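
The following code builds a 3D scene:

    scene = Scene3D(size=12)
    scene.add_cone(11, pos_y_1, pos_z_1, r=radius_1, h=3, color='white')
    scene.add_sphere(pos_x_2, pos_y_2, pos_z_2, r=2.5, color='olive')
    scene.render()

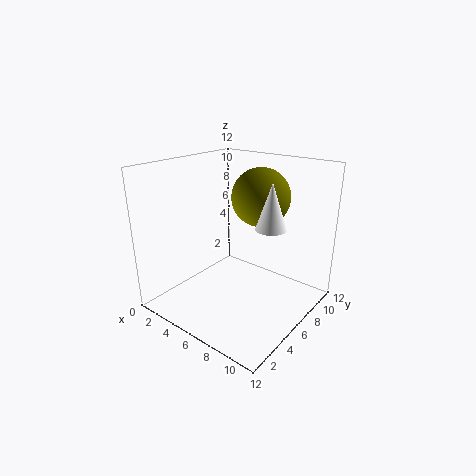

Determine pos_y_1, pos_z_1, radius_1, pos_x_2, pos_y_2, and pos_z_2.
pos_y_1 = 3; pos_z_1 = 9; radius_1 = 1; pos_x_2 = 6.5; pos_y_2 = 8.5; pos_z_2 = 9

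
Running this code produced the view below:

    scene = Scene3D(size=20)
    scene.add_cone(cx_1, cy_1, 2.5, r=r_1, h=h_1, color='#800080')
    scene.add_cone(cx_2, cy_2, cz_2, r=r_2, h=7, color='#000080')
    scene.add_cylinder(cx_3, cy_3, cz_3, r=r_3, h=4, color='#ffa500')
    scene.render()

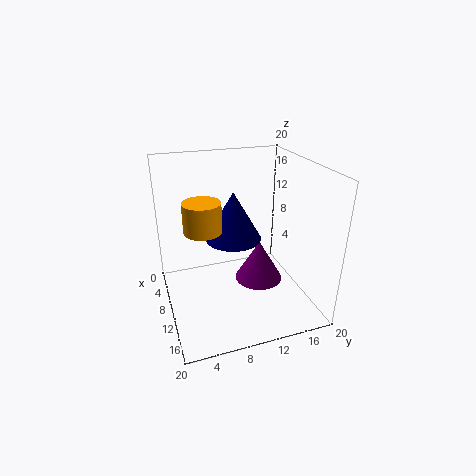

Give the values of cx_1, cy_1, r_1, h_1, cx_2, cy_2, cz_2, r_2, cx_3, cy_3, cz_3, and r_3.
cx_1 = 9.5
cy_1 = 13.5
r_1 = 3.5
h_1 = 6
cx_2 = 8
cy_2 = 10
cz_2 = 9
r_2 = 4
cx_3 = 10.5
cy_3 = 5
cz_3 = 12
r_3 = 2.5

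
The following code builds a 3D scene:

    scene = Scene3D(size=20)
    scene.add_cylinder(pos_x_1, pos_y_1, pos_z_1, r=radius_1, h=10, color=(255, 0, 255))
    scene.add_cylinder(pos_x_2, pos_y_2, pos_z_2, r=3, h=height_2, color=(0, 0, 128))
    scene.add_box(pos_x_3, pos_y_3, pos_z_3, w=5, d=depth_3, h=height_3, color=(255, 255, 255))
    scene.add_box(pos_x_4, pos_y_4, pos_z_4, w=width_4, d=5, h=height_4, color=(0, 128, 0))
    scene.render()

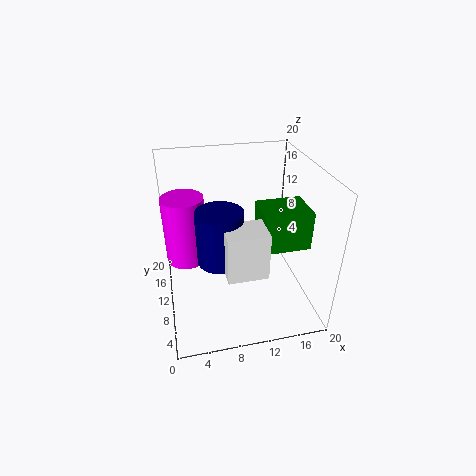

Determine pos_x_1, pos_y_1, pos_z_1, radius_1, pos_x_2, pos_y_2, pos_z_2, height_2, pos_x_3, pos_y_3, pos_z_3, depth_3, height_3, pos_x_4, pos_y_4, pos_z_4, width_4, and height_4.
pos_x_1 = 3, pos_y_1 = 14, pos_z_1 = 5, radius_1 = 3, pos_x_2 = 7, pos_y_2 = 7, pos_z_2 = 9, height_2 = 7, pos_x_3 = 7, pos_y_3 = 2, pos_z_3 = 9, depth_3 = 4, height_3 = 6, pos_x_4 = 12, pos_y_4 = 4, pos_z_4 = 11, width_4 = 6, height_4 = 5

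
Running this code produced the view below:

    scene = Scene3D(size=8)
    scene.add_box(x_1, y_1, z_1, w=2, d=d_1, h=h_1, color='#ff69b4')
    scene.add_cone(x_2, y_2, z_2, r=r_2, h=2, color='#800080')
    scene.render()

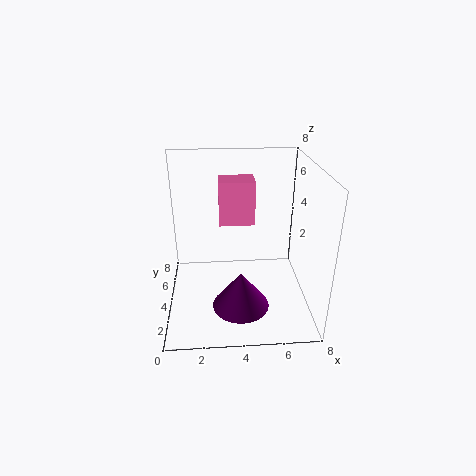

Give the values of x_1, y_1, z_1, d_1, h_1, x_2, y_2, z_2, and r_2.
x_1 = 3; y_1 = 4.5; z_1 = 4.5; d_1 = 1.5; h_1 = 2.5; x_2 = 4; y_2 = 2; z_2 = 1; r_2 = 1.5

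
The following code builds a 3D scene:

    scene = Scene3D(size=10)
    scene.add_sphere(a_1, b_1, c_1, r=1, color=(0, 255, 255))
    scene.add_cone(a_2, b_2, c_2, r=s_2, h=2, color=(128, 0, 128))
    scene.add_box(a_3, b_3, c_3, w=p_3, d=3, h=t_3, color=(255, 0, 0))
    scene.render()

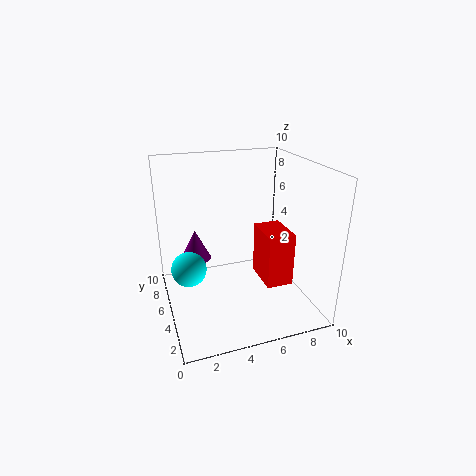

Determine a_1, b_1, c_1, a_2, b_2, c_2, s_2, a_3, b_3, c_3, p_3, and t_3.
a_1 = 1; b_1 = 2; c_1 = 5; a_2 = 2; b_2 = 5; c_2 = 4; s_2 = 1; a_3 = 7; b_3 = 4; c_3 = 1; p_3 = 2; t_3 = 4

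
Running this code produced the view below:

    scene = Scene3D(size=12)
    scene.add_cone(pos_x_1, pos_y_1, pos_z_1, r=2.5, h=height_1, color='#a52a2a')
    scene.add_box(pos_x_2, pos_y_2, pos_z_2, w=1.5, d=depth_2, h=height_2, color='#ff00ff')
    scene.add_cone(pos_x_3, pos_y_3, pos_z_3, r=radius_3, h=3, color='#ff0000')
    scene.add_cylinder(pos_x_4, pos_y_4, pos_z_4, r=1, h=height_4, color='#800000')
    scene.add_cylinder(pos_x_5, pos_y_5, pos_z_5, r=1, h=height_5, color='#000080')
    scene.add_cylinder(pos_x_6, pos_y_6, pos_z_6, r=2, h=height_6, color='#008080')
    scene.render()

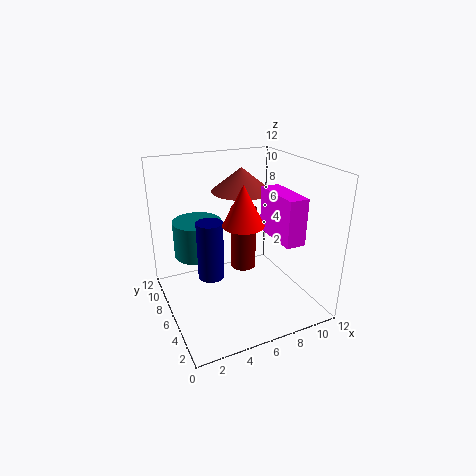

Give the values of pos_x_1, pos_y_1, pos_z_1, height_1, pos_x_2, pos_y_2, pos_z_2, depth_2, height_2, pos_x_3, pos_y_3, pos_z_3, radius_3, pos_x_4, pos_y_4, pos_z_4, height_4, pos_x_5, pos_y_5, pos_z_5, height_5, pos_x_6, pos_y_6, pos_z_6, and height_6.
pos_x_1 = 7, pos_y_1 = 7.5, pos_z_1 = 9.5, height_1 = 2, pos_x_2 = 7.5, pos_y_2 = 1, pos_z_2 = 7, depth_2 = 4, height_2 = 3.5, pos_x_3 = 5, pos_y_3 = 3, pos_z_3 = 8.5, radius_3 = 1.5, pos_x_4 = 6, pos_y_4 = 5, pos_z_4 = 4, height_4 = 5, pos_x_5 = 3, pos_y_5 = 4.5, pos_z_5 = 4, height_5 = 4.5, pos_x_6 = 3, pos_y_6 = 7.5, pos_z_6 = 4.5, height_6 = 3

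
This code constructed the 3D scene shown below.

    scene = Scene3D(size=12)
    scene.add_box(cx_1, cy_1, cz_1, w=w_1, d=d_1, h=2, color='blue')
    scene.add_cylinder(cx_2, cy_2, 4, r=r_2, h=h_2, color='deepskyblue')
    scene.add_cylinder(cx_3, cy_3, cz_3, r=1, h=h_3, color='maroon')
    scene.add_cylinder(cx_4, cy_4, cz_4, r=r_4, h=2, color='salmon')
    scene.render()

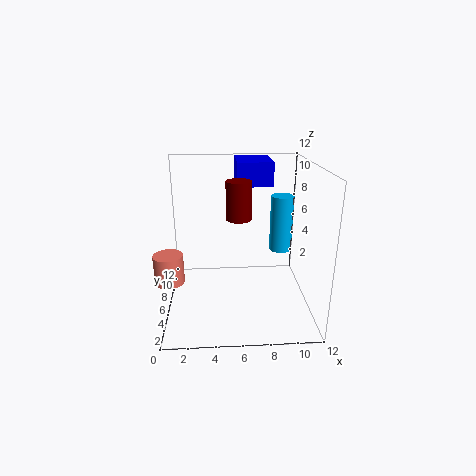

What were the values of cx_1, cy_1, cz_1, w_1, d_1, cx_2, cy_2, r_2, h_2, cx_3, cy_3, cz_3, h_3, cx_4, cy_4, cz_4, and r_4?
cx_1 = 6; cy_1 = 7; cz_1 = 10; w_1 = 3; d_1 = 4; cx_2 = 10; cy_2 = 8; r_2 = 1; h_2 = 5; cx_3 = 6; cy_3 = 5; cz_3 = 8; h_3 = 3; cx_4 = 1; cy_4 = 1; cz_4 = 5; r_4 = 1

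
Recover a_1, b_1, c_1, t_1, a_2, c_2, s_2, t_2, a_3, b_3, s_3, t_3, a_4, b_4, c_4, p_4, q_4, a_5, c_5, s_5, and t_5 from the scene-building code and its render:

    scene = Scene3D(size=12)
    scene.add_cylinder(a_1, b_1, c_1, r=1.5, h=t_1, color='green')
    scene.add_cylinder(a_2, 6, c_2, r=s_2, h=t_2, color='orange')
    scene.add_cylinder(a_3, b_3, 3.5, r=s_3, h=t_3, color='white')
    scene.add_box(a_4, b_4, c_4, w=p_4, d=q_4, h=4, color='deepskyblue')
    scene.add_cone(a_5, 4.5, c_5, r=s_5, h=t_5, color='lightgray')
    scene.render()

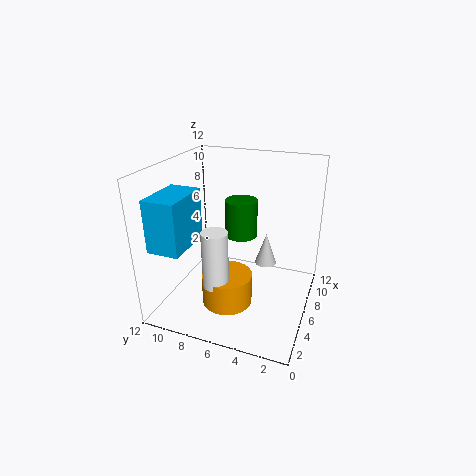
a_1 = 9.5; b_1 = 7; c_1 = 4.5; t_1 = 3.5; a_2 = 3.5; c_2 = 1.5; s_2 = 2; t_2 = 2.5; a_3 = 2.5; b_3 = 6.5; s_3 = 1; t_3 = 4.5; a_4 = 0.5; b_4 = 8.5; c_4 = 6.5; p_4 = 4; q_4 = 2.5; a_5 = 9.5; c_5 = 2; s_5 = 1; t_5 = 3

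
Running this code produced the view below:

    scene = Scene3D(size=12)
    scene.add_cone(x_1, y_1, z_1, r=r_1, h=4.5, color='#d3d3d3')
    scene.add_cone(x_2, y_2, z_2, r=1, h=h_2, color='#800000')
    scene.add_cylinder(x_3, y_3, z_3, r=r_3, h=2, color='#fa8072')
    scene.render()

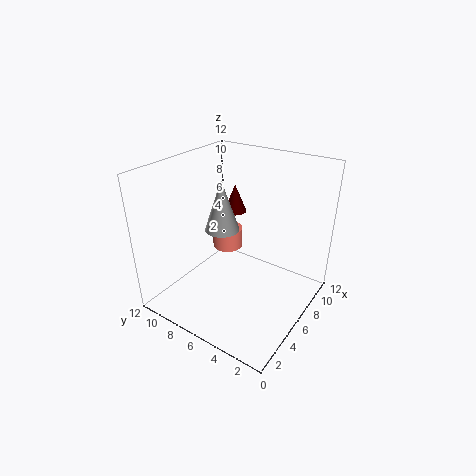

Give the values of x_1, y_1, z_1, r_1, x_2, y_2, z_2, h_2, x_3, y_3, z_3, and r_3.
x_1 = 6.5; y_1 = 8; z_1 = 6; r_1 = 1.5; x_2 = 8.5; y_2 = 8; z_2 = 7; h_2 = 2.5; x_3 = 10; y_3 = 10; z_3 = 2; r_3 = 1.5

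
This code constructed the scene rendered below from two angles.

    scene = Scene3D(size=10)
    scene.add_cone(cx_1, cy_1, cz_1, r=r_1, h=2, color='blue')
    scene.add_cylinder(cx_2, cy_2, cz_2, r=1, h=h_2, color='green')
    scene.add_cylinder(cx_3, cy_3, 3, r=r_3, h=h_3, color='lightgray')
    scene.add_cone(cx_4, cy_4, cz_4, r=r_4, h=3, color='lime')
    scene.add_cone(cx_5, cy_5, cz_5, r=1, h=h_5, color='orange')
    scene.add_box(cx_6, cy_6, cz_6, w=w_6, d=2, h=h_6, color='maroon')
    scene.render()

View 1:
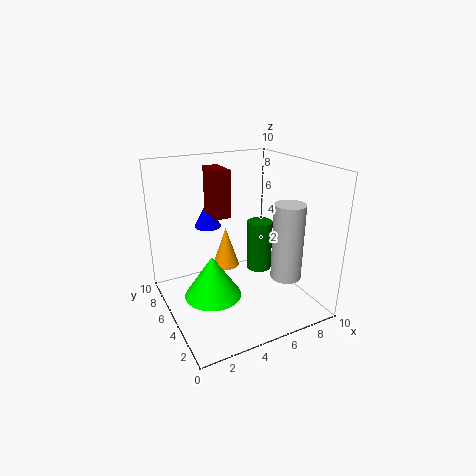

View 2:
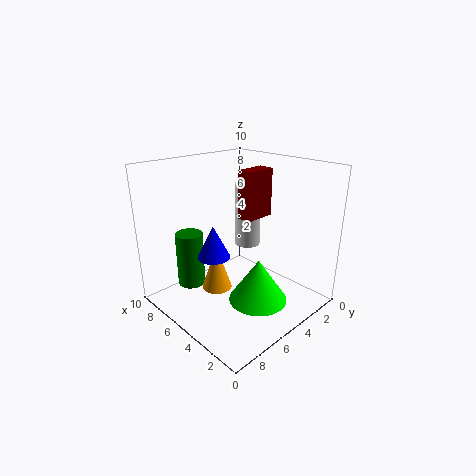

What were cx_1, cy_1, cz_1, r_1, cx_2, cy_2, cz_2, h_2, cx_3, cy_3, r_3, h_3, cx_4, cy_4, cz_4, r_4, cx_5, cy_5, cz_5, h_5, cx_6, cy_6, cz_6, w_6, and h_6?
cx_1 = 4; cy_1 = 8; cz_1 = 5; r_1 = 1; cx_2 = 8; cy_2 = 7; cz_2 = 1; h_2 = 4; cx_3 = 7; cy_3 = 2; r_3 = 1; h_3 = 5; cx_4 = 3; cy_4 = 5; cz_4 = 1; r_4 = 2; cx_5 = 5; cy_5 = 7; cz_5 = 2; h_5 = 3; cx_6 = 3; cy_6 = 4; cz_6 = 7; w_6 = 1; h_6 = 3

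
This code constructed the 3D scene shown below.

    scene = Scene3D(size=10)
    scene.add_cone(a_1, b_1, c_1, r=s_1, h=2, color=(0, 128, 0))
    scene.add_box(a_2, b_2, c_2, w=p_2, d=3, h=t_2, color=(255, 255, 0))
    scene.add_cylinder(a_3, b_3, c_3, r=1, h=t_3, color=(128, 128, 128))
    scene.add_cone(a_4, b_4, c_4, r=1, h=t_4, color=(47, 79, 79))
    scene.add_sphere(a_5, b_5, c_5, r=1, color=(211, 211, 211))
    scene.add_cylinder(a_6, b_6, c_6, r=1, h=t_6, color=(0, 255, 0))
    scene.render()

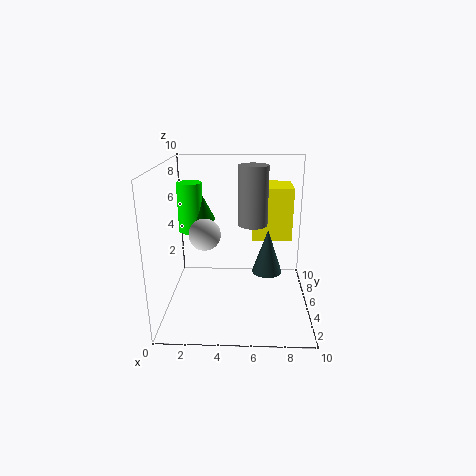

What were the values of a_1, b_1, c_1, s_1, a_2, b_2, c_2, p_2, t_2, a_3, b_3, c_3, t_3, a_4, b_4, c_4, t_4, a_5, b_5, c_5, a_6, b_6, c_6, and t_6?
a_1 = 2, b_1 = 9, c_1 = 5, s_1 = 1, a_2 = 6, b_2 = 7, c_2 = 4, p_2 = 3, t_2 = 4, a_3 = 6, b_3 = 5, c_3 = 6, t_3 = 4, a_4 = 7, b_4 = 4, c_4 = 3, t_4 = 3, a_5 = 3, b_5 = 3, c_5 = 6, a_6 = 1, b_6 = 9, c_6 = 4, t_6 = 4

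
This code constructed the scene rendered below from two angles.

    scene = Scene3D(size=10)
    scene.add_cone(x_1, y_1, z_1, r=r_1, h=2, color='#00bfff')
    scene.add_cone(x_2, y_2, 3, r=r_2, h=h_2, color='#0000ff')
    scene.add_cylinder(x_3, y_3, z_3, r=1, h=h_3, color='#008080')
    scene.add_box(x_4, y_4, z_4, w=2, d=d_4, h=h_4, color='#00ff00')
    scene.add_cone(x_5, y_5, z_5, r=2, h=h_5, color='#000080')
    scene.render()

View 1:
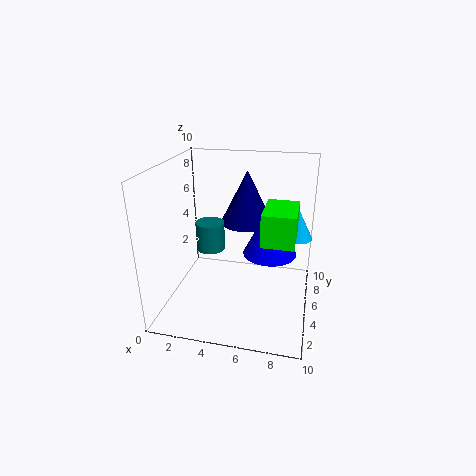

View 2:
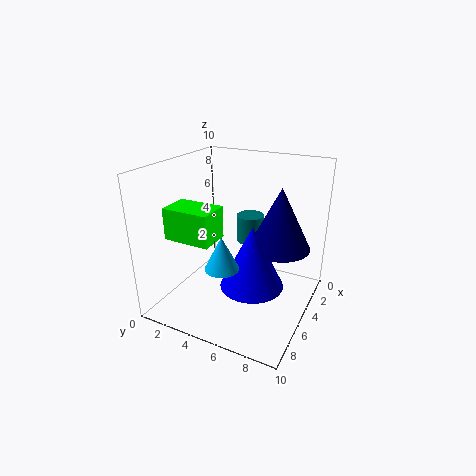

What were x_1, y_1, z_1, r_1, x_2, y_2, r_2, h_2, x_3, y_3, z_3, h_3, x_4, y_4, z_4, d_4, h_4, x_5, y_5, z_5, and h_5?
x_1 = 9
y_1 = 6
z_1 = 5
r_1 = 1
x_2 = 7
y_2 = 7
r_2 = 2
h_2 = 4
x_3 = 3
y_3 = 5
z_3 = 4
h_3 = 2
x_4 = 7
y_4 = 2
z_4 = 6
d_4 = 3
h_4 = 2
x_5 = 5
y_5 = 8
z_5 = 5
h_5 = 4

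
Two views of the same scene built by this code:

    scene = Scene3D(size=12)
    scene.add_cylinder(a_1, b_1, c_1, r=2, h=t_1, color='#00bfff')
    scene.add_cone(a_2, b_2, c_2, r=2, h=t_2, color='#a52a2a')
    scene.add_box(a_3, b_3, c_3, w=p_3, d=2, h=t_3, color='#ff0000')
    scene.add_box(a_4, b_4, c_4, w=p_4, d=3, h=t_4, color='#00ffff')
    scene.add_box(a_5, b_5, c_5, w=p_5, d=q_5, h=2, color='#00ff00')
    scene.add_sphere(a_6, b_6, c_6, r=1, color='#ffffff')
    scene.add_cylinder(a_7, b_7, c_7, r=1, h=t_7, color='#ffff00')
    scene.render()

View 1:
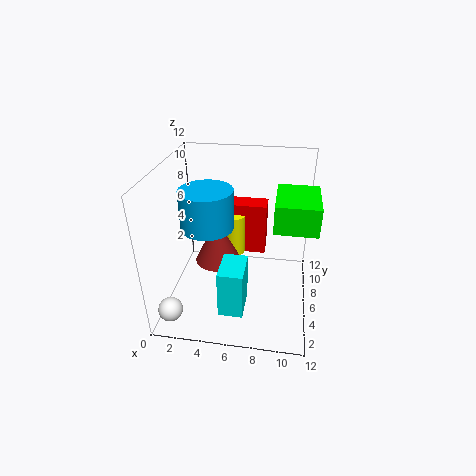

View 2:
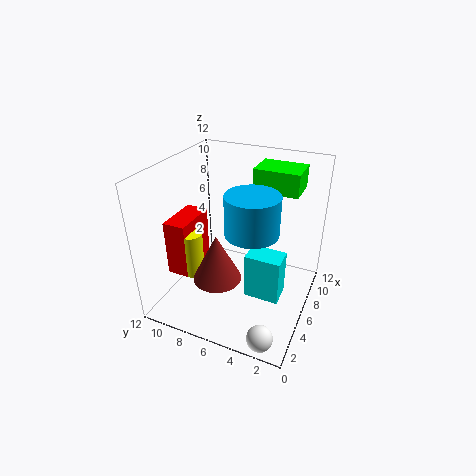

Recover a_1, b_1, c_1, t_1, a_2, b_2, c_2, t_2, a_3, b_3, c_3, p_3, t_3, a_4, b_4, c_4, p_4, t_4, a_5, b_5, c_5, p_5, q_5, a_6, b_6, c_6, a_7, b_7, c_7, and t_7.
a_1 = 4; b_1 = 4; c_1 = 8; t_1 = 3; a_2 = 4; b_2 = 7; c_2 = 3; t_2 = 4; a_3 = 4; b_3 = 10; c_3 = 2; p_3 = 4; t_3 = 5; a_4 = 5; b_4 = 2; c_4 = 1; p_4 = 2; t_4 = 4; a_5 = 9; b_5 = 2; c_5 = 9; p_5 = 3; q_5 = 4; a_6 = 1; b_6 = 2; c_6 = 1; a_7 = 5; b_7 = 10; c_7 = 2; t_7 = 4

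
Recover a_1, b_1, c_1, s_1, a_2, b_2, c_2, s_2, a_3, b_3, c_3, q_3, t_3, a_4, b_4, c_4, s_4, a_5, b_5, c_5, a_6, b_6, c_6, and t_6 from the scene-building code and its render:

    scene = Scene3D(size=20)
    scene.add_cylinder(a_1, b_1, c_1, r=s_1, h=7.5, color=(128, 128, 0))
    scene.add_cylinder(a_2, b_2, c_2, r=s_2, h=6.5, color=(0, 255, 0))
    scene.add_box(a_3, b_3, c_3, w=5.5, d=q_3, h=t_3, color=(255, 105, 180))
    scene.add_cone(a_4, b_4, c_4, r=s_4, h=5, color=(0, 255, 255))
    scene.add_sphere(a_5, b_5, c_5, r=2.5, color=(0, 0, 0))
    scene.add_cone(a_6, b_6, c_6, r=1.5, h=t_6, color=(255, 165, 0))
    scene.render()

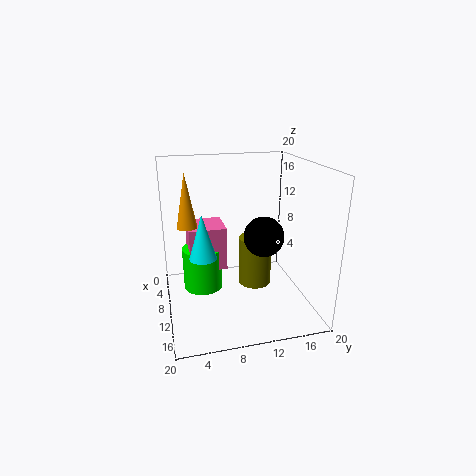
a_1 = 7; b_1 = 13.5; c_1 = 1; s_1 = 2.5; a_2 = 5.5; b_2 = 5.5; c_2 = 0.5; s_2 = 3; a_3 = 2; b_3 = 3.5; c_3 = 4; q_3 = 5.5; t_3 = 6.5; a_4 = 18; b_4 = 4; c_4 = 11.5; s_4 = 1.5; a_5 = 15; b_5 = 12; c_5 = 12; a_6 = 5.5; b_6 = 3.5; c_6 = 10.5; t_6 = 8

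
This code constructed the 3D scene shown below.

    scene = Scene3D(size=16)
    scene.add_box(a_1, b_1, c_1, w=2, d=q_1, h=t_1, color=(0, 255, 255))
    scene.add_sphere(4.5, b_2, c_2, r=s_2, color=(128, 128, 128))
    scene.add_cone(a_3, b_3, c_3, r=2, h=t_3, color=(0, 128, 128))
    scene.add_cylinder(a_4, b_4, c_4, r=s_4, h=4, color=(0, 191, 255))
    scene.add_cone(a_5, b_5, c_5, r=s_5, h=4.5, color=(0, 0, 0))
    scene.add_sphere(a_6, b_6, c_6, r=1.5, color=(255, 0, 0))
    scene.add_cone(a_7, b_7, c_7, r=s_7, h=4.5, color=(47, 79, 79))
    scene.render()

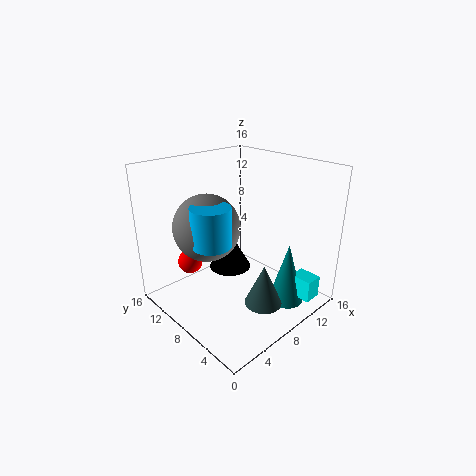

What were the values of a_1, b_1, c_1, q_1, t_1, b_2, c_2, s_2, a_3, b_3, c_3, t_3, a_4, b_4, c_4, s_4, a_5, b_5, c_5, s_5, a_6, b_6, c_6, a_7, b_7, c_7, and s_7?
a_1 = 11.5, b_1 = 0.5, c_1 = 1.5, q_1 = 2.5, t_1 = 2.5, b_2 = 9, c_2 = 10, s_2 = 3.5, a_3 = 11.5, b_3 = 3.5, c_3 = 0.5, t_3 = 7, a_4 = 3.5, b_4 = 7, c_4 = 9, s_4 = 2, a_5 = 9, b_5 = 10.5, c_5 = 3, s_5 = 2.5, a_6 = 5.5, b_6 = 14, c_6 = 3.5, a_7 = 7.5, b_7 = 3.5, c_7 = 2, s_7 = 2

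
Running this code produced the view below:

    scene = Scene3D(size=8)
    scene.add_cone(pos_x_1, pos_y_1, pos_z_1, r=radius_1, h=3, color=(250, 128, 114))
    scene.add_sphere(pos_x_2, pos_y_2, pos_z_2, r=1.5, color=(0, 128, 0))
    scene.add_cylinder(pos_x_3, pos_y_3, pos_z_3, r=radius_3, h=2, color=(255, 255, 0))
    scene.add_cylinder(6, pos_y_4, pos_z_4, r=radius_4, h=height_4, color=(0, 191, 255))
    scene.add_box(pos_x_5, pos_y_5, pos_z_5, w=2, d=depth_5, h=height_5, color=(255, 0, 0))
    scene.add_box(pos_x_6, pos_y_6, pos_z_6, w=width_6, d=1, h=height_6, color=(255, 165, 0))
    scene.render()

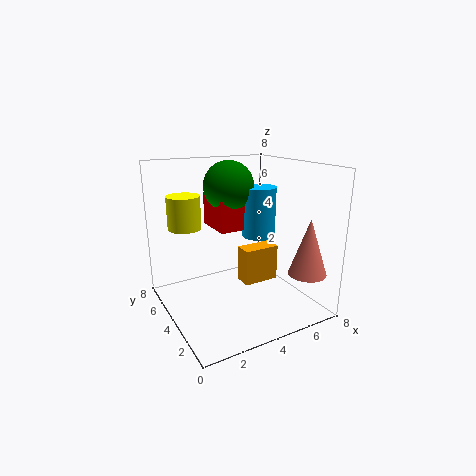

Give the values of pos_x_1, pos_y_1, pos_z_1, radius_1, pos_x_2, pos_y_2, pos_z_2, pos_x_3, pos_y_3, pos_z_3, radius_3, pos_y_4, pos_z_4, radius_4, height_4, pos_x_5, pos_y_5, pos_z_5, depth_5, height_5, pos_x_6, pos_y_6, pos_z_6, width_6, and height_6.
pos_x_1 = 6.5, pos_y_1 = 1, pos_z_1 = 2.5, radius_1 = 1, pos_x_2 = 4.5, pos_y_2 = 6, pos_z_2 = 6.5, pos_x_3 = 2, pos_y_3 = 7, pos_z_3 = 4, radius_3 = 1, pos_y_4 = 5, pos_z_4 = 3.5, radius_4 = 1, height_4 = 3, pos_x_5 = 3.5, pos_y_5 = 5, pos_z_5 = 4, depth_5 = 2.5, height_5 = 2, pos_x_6 = 4, pos_y_6 = 3, pos_z_6 = 1.5, width_6 = 2, height_6 = 2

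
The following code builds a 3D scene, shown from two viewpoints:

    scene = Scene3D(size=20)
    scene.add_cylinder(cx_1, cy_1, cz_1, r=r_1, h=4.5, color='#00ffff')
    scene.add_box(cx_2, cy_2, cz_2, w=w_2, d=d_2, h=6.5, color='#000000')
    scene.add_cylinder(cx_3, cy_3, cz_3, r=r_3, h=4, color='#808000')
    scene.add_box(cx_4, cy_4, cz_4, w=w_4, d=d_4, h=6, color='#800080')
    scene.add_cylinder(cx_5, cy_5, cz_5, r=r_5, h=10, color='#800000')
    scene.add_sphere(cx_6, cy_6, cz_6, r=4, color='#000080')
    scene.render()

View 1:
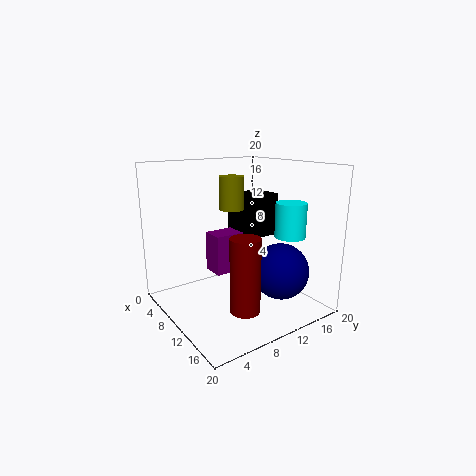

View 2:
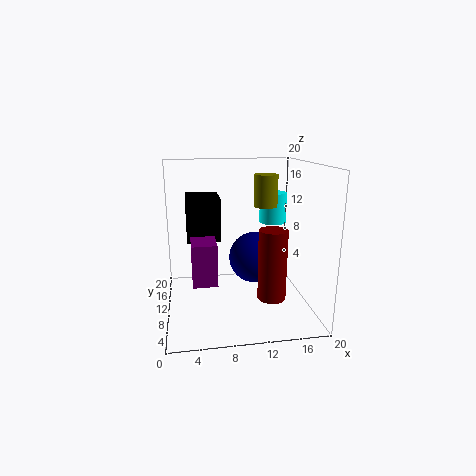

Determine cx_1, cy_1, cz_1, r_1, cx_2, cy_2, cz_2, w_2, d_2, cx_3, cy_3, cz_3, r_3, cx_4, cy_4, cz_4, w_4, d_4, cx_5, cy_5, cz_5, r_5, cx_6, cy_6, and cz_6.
cx_1 = 16; cy_1 = 14; cz_1 = 11; r_1 = 2; cx_2 = 3; cy_2 = 13; cz_2 = 8.5; w_2 = 5; d_2 = 6; cx_3 = 13; cy_3 = 7; cz_3 = 15; r_3 = 1.5; cx_4 = 3.5; cy_4 = 8.5; cz_4 = 3.5; w_4 = 3.5; d_4 = 5.5; cx_5 = 14.5; cy_5 = 8; cz_5 = 1.5; r_5 = 2; cx_6 = 13.5; cy_6 = 15; cz_6 = 5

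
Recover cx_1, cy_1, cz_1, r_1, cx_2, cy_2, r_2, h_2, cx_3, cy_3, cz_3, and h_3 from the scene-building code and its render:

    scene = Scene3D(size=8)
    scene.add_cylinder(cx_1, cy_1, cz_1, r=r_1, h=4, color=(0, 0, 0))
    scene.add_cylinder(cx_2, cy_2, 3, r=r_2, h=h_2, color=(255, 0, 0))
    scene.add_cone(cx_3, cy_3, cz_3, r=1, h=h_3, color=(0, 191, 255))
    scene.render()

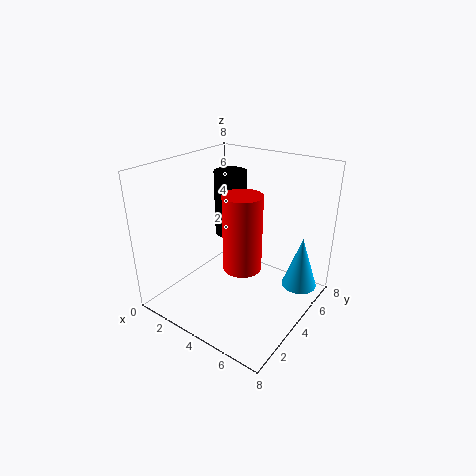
cx_1 = 2
cy_1 = 6
cz_1 = 3
r_1 = 1
cx_2 = 5
cy_2 = 3
r_2 = 1
h_2 = 4
cx_3 = 7
cy_3 = 6
cz_3 = 1
h_3 = 3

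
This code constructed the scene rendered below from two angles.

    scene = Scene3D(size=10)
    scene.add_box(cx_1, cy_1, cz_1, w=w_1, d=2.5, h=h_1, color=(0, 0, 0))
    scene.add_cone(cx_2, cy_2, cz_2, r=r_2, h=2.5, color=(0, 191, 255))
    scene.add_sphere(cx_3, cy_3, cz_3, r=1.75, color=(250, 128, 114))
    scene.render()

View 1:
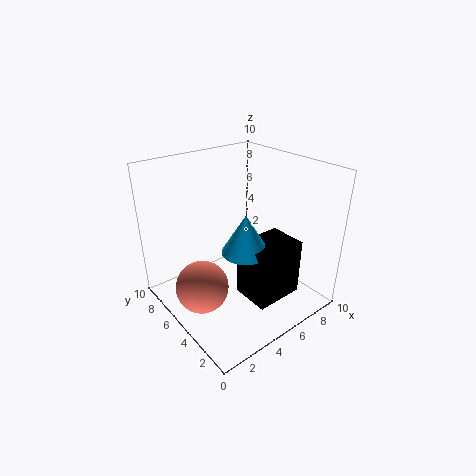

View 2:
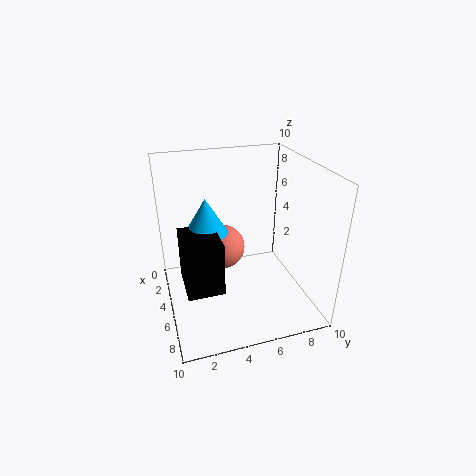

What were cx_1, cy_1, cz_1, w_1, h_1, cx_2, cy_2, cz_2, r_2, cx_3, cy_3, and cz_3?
cx_1 = 3.75; cy_1 = 1; cz_1 = 2; w_1 = 3.25; h_1 = 3.75; cx_2 = 4; cy_2 = 3; cz_2 = 5.25; r_2 = 1.5; cx_3 = 1.75; cy_3 = 4.75; cz_3 = 2.5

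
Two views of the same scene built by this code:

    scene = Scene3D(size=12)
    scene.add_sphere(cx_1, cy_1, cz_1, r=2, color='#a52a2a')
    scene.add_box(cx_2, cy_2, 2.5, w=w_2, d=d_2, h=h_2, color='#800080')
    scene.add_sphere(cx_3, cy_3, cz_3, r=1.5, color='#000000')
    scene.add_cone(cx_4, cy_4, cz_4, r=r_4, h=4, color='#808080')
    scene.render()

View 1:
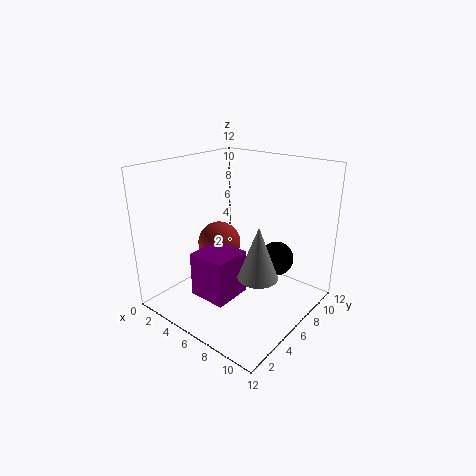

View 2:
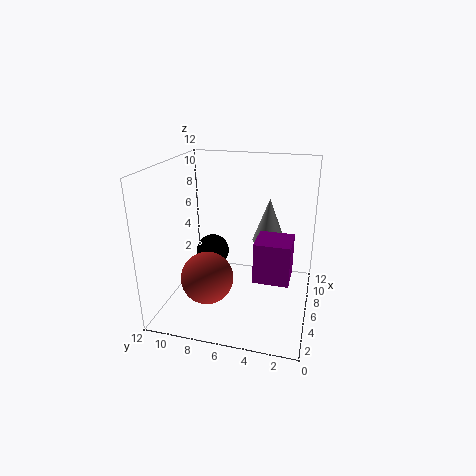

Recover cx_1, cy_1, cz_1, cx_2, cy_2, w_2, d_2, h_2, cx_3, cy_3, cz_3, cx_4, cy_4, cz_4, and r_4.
cx_1 = 2.5; cy_1 = 7.5; cz_1 = 4; cx_2 = 5; cy_2 = 1.5; w_2 = 3; d_2 = 3; h_2 = 3.5; cx_3 = 8; cy_3 = 9; cz_3 = 3.5; cx_4 = 9.5; cy_4 = 4; cz_4 = 4.5; r_4 = 1.5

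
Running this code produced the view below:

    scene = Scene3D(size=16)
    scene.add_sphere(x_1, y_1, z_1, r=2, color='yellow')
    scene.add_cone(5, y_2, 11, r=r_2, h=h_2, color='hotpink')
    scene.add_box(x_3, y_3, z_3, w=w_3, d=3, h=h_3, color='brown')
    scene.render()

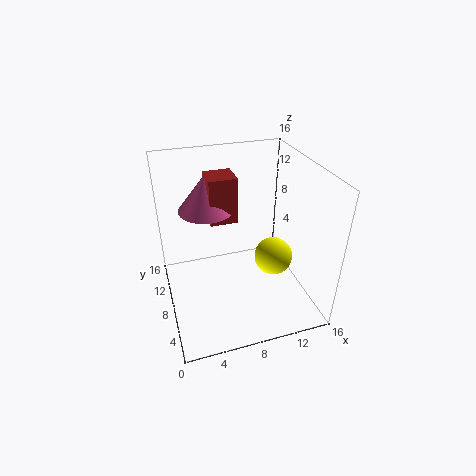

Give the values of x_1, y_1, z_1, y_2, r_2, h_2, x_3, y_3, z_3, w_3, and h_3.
x_1 = 11, y_1 = 5, z_1 = 7, y_2 = 10, r_2 = 3, h_2 = 4, x_3 = 5, y_3 = 8, z_3 = 10, w_3 = 3, h_3 = 5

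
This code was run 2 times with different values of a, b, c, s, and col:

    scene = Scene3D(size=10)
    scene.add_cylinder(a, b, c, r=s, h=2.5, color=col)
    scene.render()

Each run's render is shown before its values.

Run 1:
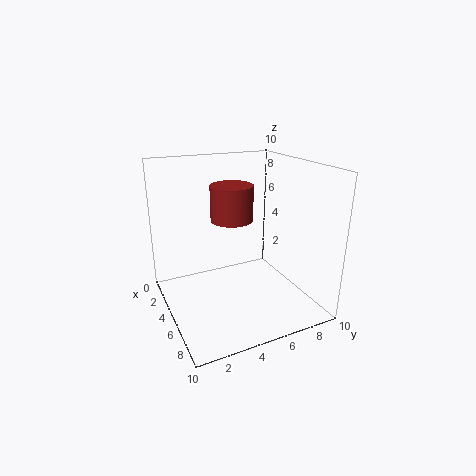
a = 4; b = 5; c = 6; s = 1.5; col = 'brown'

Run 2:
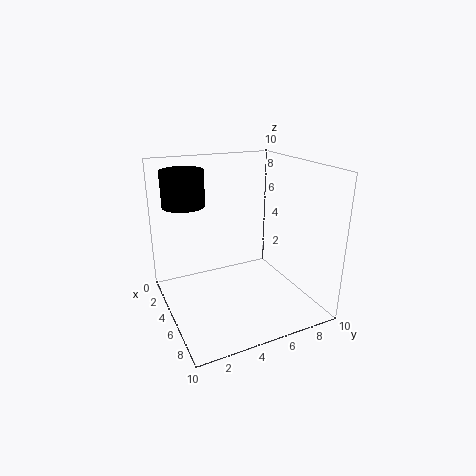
a = 2.5; b = 2; c = 7; s = 1.5; col = 'black'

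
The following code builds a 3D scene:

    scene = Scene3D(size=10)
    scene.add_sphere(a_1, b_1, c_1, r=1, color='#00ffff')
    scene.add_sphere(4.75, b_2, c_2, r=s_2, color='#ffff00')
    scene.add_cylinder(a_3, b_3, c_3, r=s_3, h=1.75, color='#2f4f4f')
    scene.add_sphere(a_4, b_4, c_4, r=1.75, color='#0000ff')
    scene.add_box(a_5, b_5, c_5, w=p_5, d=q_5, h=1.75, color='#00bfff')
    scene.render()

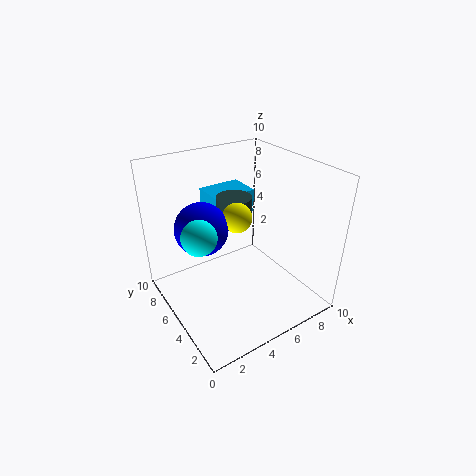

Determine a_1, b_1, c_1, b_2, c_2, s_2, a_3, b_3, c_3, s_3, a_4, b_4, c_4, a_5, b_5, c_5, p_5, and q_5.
a_1 = 1, b_1 = 2.75, c_1 = 7.5, b_2 = 4.75, c_2 = 6.75, s_2 = 1, a_3 = 5.5, b_3 = 6.25, c_3 = 5.75, s_3 = 1.25, a_4 = 2.5, b_4 = 5.5, c_4 = 6.25, a_5 = 4.5, b_5 = 7, c_5 = 5.5, p_5 = 3.25, q_5 = 2.5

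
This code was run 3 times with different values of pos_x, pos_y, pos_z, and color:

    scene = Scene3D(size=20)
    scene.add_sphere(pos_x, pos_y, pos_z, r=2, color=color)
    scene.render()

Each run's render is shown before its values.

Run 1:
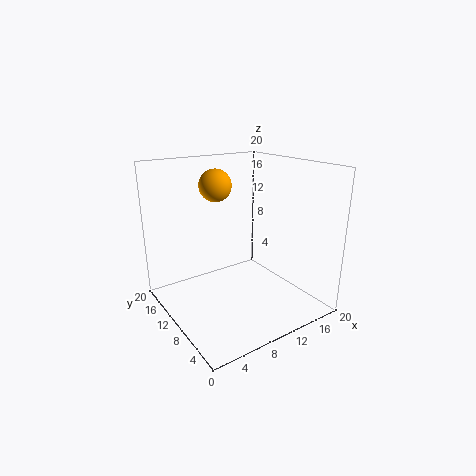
pos_x = 6, pos_y = 9, pos_z = 18, color = 'orange'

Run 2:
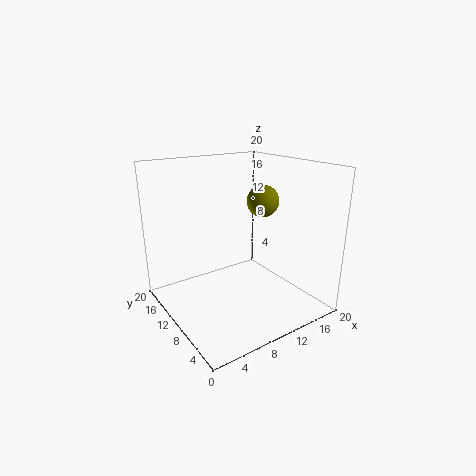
pos_x = 11, pos_y = 6, pos_z = 16, color = 'olive'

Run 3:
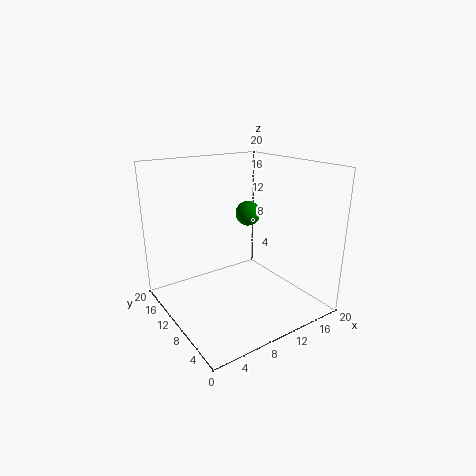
pos_x = 16, pos_y = 16, pos_z = 11, color = 'green'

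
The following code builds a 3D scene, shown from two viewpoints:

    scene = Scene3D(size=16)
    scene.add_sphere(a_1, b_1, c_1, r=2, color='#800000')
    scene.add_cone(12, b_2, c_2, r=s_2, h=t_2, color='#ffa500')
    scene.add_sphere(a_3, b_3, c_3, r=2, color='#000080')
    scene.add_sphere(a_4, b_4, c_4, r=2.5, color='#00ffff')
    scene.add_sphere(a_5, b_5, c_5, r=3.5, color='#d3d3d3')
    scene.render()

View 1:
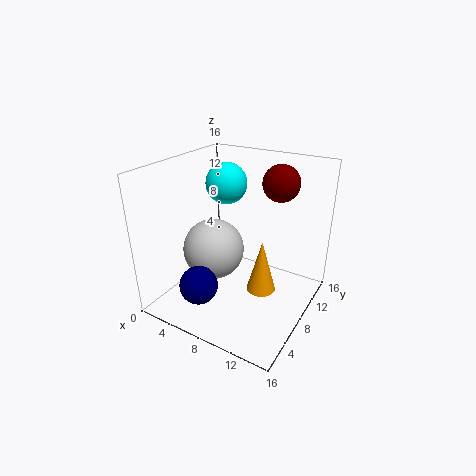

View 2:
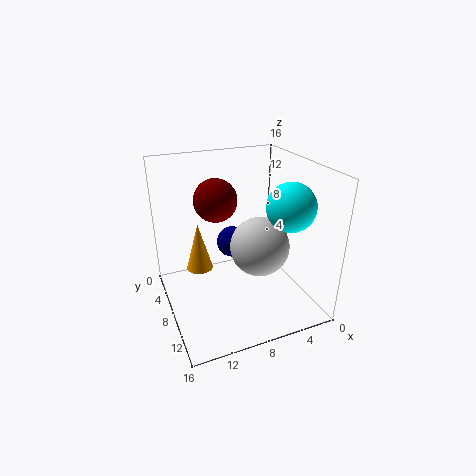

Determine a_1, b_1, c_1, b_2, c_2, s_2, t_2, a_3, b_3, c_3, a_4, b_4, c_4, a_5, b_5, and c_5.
a_1 = 11.5, b_1 = 11, c_1 = 14, b_2 = 6, c_2 = 4, s_2 = 1.5, t_2 = 5.5, a_3 = 6.5, b_3 = 2.5, c_3 = 4.5, a_4 = 4, b_4 = 12, c_4 = 12.5, a_5 = 5, b_5 = 7.5, c_5 = 6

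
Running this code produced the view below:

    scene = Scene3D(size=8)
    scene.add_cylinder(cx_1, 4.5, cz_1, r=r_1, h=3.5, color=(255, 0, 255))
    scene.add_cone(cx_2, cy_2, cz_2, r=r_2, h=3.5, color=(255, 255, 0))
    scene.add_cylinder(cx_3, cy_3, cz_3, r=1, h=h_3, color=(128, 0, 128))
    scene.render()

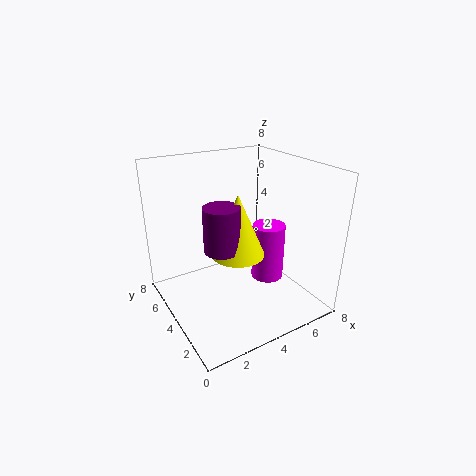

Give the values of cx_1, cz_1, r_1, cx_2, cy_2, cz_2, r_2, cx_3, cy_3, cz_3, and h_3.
cx_1 = 6.5
cz_1 = 0.5
r_1 = 1
cx_2 = 4
cy_2 = 4
cz_2 = 3
r_2 = 1.5
cx_3 = 3
cy_3 = 4
cz_3 = 3.5
h_3 = 2.5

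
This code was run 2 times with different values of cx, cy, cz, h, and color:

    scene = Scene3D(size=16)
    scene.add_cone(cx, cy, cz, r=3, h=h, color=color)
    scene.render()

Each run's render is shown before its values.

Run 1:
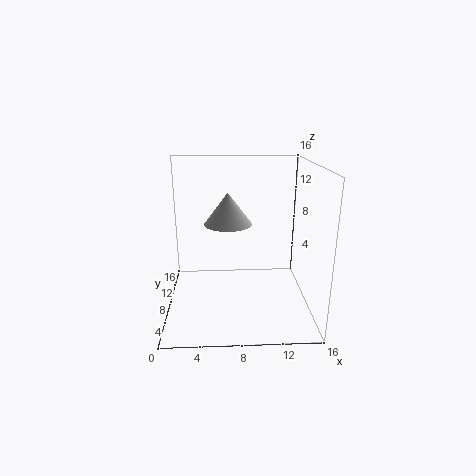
cx = 7; cy = 13; cz = 8; h = 4; color = 'lightgray'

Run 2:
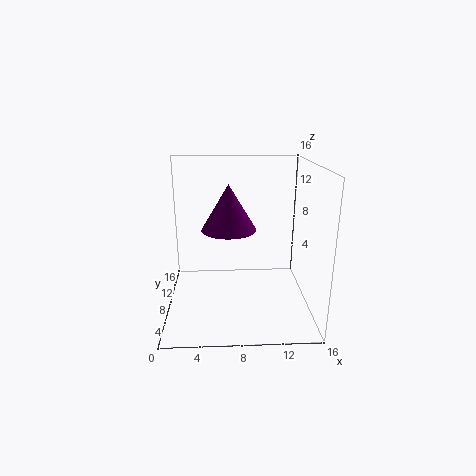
cx = 7; cy = 8; cz = 9; h = 5; color = 'purple'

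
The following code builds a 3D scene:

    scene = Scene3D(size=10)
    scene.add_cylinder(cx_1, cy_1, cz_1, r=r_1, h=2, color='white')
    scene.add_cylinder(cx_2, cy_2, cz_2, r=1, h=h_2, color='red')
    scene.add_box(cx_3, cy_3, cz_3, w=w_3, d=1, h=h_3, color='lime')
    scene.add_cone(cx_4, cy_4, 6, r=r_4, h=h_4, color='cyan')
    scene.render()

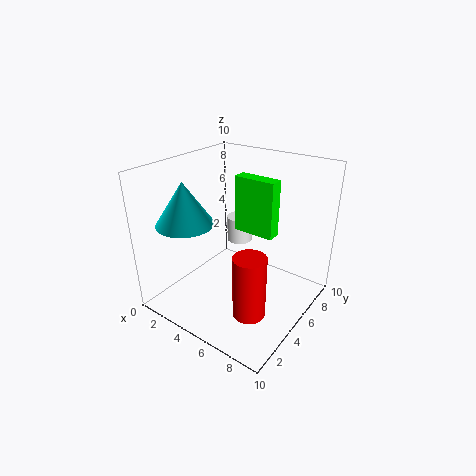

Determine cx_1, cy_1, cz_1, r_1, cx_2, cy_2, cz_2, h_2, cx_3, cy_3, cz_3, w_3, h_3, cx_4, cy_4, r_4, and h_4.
cx_1 = 3
cy_1 = 8
cz_1 = 3
r_1 = 1
cx_2 = 8
cy_2 = 2
cz_2 = 2
h_2 = 4
cx_3 = 4
cy_3 = 6
cz_3 = 5
w_3 = 3
h_3 = 4
cx_4 = 2
cy_4 = 3
r_4 = 2
h_4 = 3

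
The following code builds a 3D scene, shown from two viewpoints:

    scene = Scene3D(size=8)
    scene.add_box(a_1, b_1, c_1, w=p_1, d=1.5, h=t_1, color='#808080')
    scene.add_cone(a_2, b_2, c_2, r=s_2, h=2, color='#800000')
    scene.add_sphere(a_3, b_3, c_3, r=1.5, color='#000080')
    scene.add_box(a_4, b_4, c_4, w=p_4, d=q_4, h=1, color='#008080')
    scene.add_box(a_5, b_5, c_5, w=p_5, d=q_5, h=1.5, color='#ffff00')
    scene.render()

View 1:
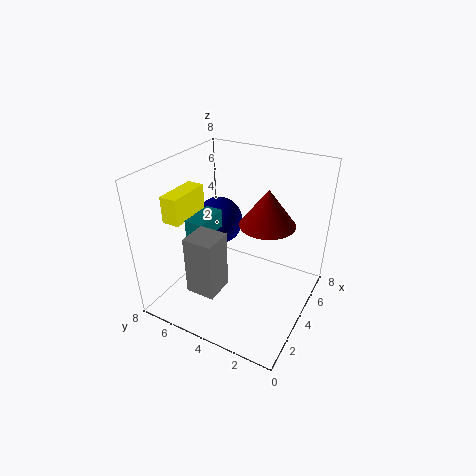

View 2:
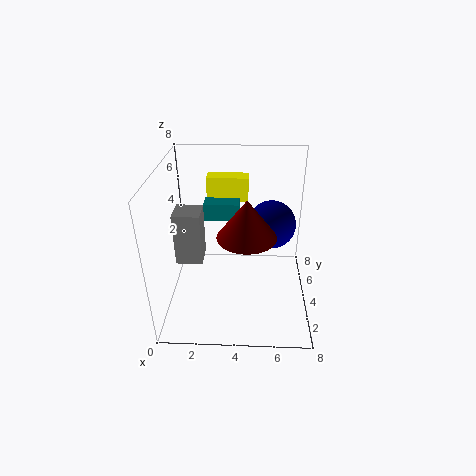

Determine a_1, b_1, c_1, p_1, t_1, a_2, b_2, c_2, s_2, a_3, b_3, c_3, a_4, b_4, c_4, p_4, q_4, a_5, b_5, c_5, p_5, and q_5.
a_1 = 0.5, b_1 = 3.5, c_1 = 2.5, p_1 = 1.5, t_1 = 3, a_2 = 4.5, b_2 = 2.5, c_2 = 5, s_2 = 1.5, a_3 = 6, b_3 = 6.5, c_3 = 3.5, a_4 = 2, b_4 = 5, c_4 = 4.5, p_4 = 2, q_4 = 1, a_5 = 2, b_5 = 6.5, c_5 = 5, p_5 = 2.5, q_5 = 1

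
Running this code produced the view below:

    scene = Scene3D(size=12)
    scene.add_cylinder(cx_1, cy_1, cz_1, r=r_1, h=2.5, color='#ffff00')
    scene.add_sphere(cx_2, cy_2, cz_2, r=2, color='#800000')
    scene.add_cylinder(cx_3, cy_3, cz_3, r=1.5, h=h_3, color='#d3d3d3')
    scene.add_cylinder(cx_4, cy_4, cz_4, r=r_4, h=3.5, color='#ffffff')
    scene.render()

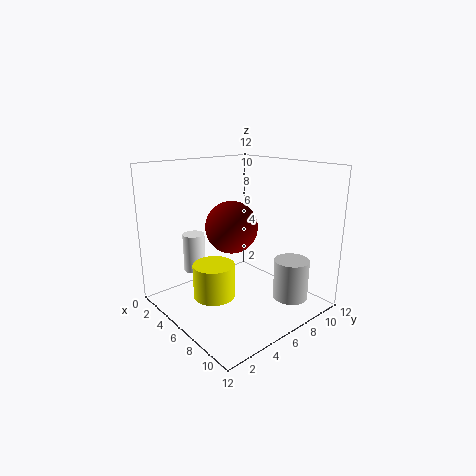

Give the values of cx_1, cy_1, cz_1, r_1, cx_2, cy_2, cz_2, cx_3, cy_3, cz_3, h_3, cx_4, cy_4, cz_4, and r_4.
cx_1 = 8
cy_1 = 2
cz_1 = 3
r_1 = 1.5
cx_2 = 7
cy_2 = 4.5
cz_2 = 7.5
cx_3 = 9
cy_3 = 9.5
cz_3 = 0.5
h_3 = 3.5
cx_4 = 1.5
cy_4 = 4.5
cz_4 = 2
r_4 = 1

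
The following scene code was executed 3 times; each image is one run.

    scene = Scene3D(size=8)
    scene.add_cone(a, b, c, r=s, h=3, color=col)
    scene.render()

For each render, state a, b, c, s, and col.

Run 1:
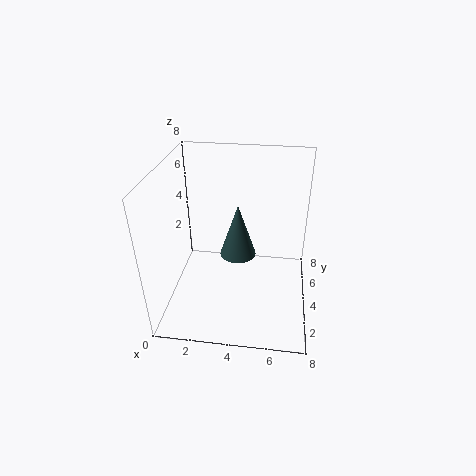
a = 4
b = 4
c = 3
s = 1
col = 'darkslategray'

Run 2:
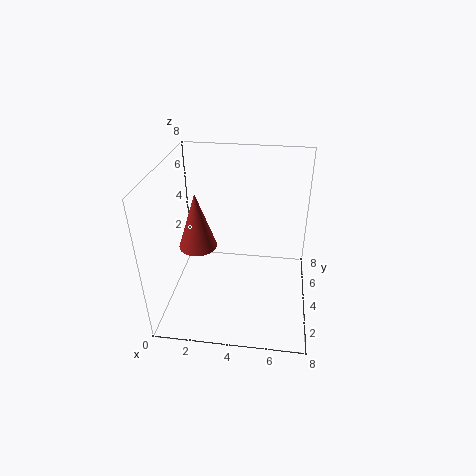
a = 2
b = 3
c = 4
s = 1
col = 'brown'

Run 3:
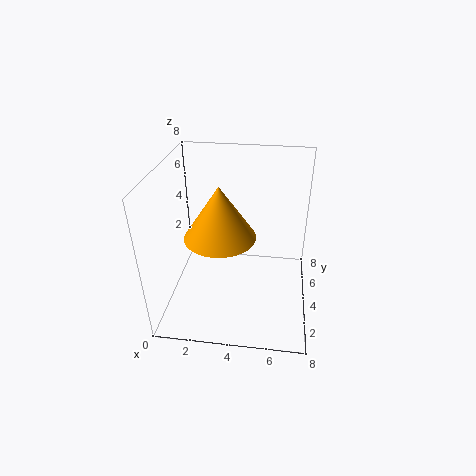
a = 3
b = 4
c = 4
s = 2
col = 'orange'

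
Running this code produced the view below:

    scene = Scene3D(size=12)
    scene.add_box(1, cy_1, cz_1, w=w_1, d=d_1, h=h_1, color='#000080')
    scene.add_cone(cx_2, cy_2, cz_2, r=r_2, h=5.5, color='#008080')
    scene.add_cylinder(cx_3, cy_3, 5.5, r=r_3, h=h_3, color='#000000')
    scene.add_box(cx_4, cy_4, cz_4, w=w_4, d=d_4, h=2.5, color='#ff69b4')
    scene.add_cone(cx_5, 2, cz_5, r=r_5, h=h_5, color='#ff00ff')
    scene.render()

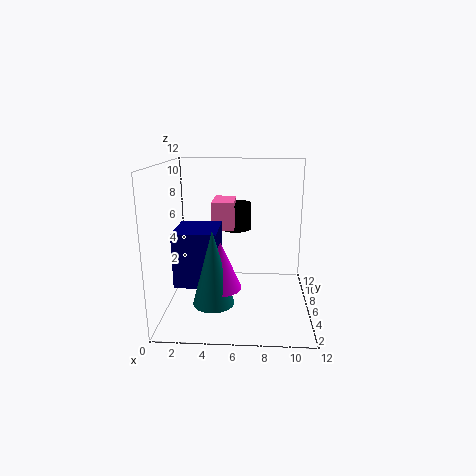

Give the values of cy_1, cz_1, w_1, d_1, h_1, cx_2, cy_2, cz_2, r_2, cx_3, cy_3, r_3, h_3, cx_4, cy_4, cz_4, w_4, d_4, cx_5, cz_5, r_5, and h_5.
cy_1 = 3.5, cz_1 = 2.5, w_1 = 3.5, d_1 = 4, h_1 = 4.5, cx_2 = 4.5, cy_2 = 1.5, cz_2 = 2.5, r_2 = 1.5, cx_3 = 5.5, cy_3 = 10.5, r_3 = 1.5, h_3 = 2.5, cx_4 = 3.5, cy_4 = 8, cz_4 = 6, w_4 = 2, d_4 = 3.5, cx_5 = 5, cz_5 = 3.5, r_5 = 1.5, h_5 = 3.5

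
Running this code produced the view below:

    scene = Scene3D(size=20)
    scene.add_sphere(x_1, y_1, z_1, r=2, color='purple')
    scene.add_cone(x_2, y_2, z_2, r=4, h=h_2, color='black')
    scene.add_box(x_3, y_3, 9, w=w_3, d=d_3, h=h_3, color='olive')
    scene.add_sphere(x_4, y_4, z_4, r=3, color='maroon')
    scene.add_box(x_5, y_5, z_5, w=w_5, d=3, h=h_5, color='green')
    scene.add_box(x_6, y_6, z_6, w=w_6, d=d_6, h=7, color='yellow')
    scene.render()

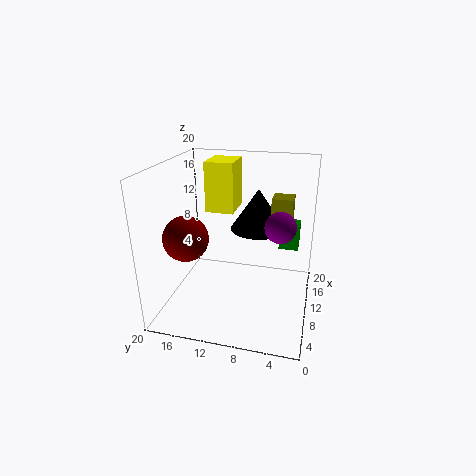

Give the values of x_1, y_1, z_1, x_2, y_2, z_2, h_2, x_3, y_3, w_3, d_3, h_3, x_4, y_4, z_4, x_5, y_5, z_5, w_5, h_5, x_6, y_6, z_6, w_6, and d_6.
x_1 = 8; y_1 = 4; z_1 = 13; x_2 = 14; y_2 = 8; z_2 = 10; h_2 = 6; x_3 = 13; y_3 = 3; w_3 = 3; d_3 = 3; h_3 = 6; x_4 = 6; y_4 = 16; z_4 = 11; x_5 = 16; y_5 = 2; z_5 = 6; w_5 = 3; h_5 = 4; x_6 = 11; y_6 = 11; z_6 = 13; w_6 = 5; d_6 = 4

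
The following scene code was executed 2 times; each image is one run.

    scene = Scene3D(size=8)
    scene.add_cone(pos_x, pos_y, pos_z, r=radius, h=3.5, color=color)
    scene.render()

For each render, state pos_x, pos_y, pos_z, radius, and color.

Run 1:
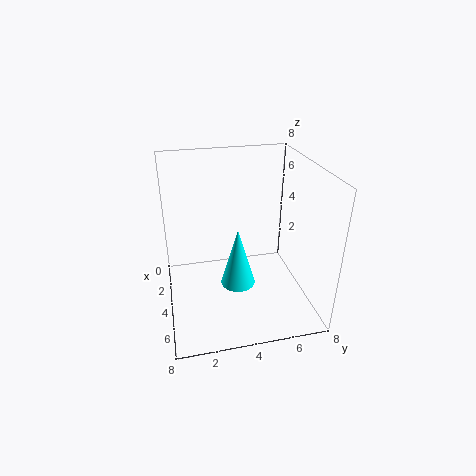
pos_x = 4; pos_y = 4; pos_z = 1; radius = 1; color = 'cyan'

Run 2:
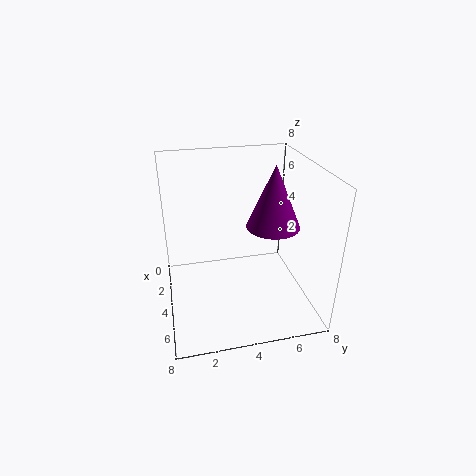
pos_x = 4; pos_y = 6; pos_z = 4.5; radius = 1.5; color = 'purple'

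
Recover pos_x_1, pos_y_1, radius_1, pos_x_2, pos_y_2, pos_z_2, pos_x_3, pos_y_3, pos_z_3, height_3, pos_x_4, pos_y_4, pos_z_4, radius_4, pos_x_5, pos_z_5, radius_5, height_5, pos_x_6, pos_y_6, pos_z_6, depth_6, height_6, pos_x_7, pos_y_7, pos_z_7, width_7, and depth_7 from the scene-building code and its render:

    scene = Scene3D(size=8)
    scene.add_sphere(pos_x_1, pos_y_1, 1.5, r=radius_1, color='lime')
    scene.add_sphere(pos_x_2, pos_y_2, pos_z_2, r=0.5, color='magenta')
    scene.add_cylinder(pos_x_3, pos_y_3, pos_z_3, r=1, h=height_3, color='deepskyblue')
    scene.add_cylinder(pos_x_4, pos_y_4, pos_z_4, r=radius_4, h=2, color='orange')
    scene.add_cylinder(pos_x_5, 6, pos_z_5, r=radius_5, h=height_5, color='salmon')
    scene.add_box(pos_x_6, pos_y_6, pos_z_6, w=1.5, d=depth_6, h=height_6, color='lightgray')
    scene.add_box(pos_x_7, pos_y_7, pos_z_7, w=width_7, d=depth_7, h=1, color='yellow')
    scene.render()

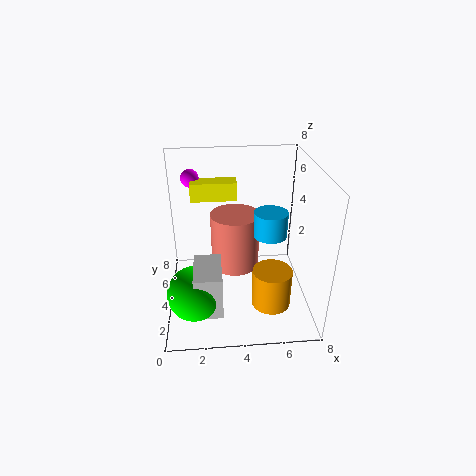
pos_x_1 = 1.5; pos_y_1 = 2.5; radius_1 = 1.5; pos_x_2 = 1.5; pos_y_2 = 5.5; pos_z_2 = 7; pos_x_3 = 6; pos_y_3 = 5; pos_z_3 = 3.5; height_3 = 1.5; pos_x_4 = 5.5; pos_y_4 = 1.5; pos_z_4 = 1.5; radius_4 = 1; pos_x_5 = 4; pos_z_5 = 1; radius_5 = 1.5; height_5 = 3.5; pos_x_6 = 1.5; pos_y_6 = 1.5; pos_z_6 = 0.5; depth_6 = 2.5; height_6 = 2.5; pos_x_7 = 1.5; pos_y_7 = 4.5; pos_z_7 = 6; width_7 = 2.5; depth_7 = 1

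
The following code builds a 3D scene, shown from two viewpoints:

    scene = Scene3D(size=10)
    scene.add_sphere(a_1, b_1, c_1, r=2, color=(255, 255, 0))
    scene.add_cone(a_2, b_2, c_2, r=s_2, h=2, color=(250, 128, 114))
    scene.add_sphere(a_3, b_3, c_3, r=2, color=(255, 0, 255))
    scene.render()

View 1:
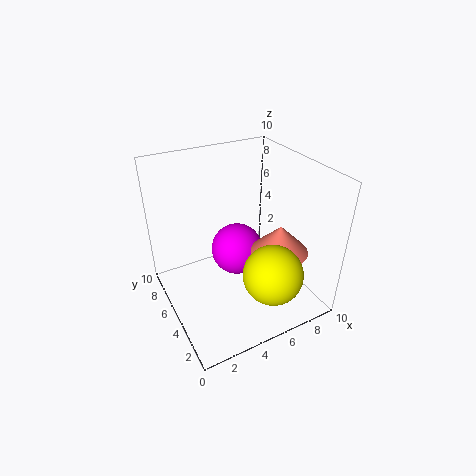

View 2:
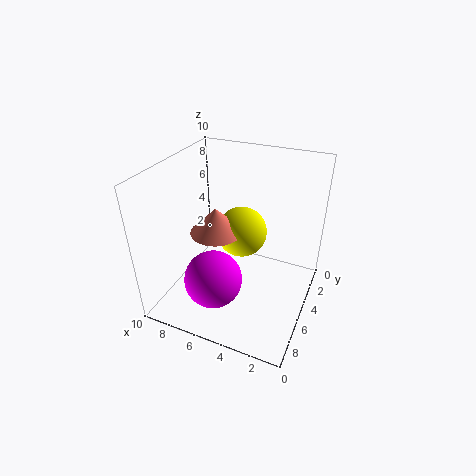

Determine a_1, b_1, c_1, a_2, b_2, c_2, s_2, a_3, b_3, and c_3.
a_1 = 6, b_1 = 2, c_1 = 3.5, a_2 = 7.5, b_2 = 3.5, c_2 = 4, s_2 = 2, a_3 = 6, b_3 = 7, c_3 = 2.5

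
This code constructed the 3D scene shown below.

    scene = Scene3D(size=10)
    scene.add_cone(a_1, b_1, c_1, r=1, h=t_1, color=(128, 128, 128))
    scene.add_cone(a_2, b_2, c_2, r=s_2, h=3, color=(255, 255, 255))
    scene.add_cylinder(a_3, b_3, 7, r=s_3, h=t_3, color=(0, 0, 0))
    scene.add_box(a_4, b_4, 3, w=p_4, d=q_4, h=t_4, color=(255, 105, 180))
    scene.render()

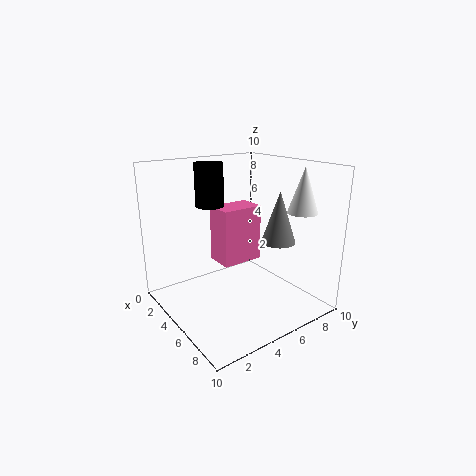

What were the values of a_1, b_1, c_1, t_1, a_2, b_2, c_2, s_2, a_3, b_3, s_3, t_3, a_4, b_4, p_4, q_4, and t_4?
a_1 = 9, b_1 = 5, c_1 = 6, t_1 = 3, a_2 = 8, b_2 = 8, c_2 = 7, s_2 = 1, a_3 = 3, b_3 = 4, s_3 = 1, t_3 = 3, a_4 = 3, b_4 = 4, p_4 = 2, q_4 = 3, t_4 = 4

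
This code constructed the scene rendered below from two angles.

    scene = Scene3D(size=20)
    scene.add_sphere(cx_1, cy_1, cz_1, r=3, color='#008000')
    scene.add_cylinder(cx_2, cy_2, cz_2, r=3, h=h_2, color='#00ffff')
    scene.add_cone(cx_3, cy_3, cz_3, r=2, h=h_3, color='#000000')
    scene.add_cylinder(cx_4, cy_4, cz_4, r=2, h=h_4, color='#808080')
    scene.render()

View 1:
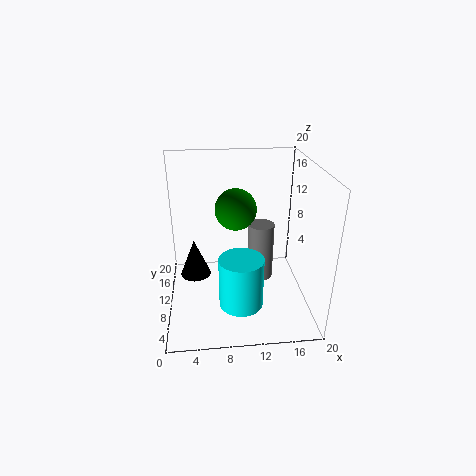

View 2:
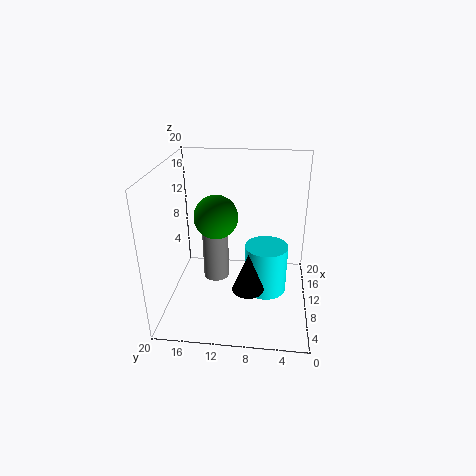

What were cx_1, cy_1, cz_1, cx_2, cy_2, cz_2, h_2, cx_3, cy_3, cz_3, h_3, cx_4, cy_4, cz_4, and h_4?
cx_1 = 10, cy_1 = 13, cz_1 = 13, cx_2 = 10, cy_2 = 6, cz_2 = 2, h_2 = 7, cx_3 = 4, cy_3 = 8, cz_3 = 6, h_3 = 5, cx_4 = 14, cy_4 = 14, cz_4 = 1, h_4 = 9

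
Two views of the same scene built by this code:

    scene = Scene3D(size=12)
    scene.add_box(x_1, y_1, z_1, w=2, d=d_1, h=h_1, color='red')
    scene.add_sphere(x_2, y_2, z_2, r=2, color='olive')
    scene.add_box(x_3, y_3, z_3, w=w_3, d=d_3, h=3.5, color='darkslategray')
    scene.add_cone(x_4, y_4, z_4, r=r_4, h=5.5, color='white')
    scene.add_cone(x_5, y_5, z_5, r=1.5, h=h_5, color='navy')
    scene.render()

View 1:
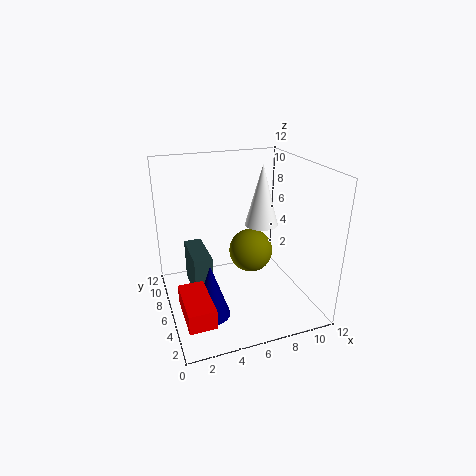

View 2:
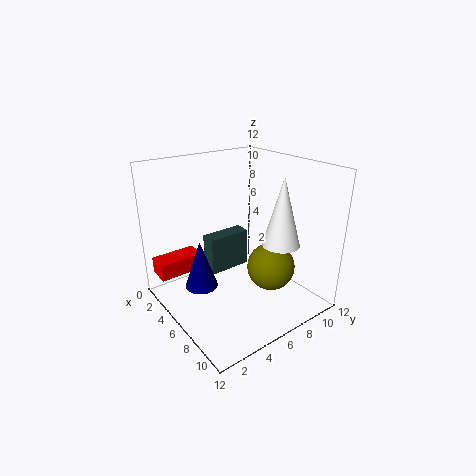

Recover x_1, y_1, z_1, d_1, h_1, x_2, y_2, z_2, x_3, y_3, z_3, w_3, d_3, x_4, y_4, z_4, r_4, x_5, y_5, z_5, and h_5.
x_1 = 0.5; y_1 = 0.5; z_1 = 2; d_1 = 4; h_1 = 1.5; x_2 = 8; y_2 = 8; z_2 = 3.5; x_3 = 2; y_3 = 5; z_3 = 1.5; w_3 = 1.5; d_3 = 4; x_4 = 9; y_4 = 8; z_4 = 6; r_4 = 1.5; x_5 = 3; y_5 = 4; z_5 = 0.5; h_5 = 4.5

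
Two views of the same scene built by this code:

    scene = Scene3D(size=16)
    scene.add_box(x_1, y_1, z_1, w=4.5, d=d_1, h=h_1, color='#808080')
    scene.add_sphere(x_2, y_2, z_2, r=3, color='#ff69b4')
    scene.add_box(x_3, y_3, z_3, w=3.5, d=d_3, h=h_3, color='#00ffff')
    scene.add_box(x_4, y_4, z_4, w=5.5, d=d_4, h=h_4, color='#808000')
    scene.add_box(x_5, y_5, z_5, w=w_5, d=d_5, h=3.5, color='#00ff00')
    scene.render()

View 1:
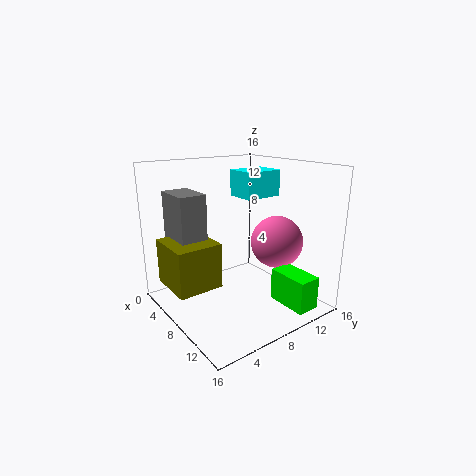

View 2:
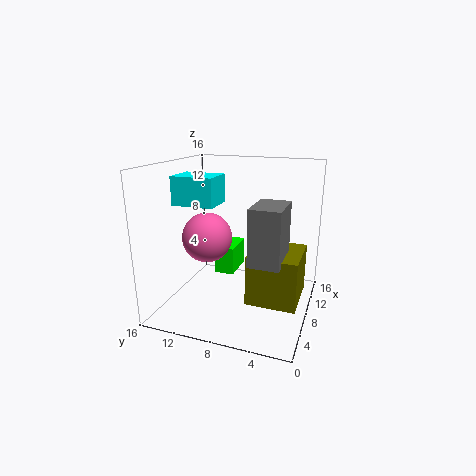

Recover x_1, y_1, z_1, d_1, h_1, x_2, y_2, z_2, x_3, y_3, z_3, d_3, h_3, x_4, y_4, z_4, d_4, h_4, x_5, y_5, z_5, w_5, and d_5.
x_1 = 2
y_1 = 2
z_1 = 7.5
d_1 = 3
h_1 = 5.5
x_2 = 9.5
y_2 = 12.5
z_2 = 7
x_3 = 4.5
y_3 = 9.5
z_3 = 12
d_3 = 4.5
h_3 = 3
x_4 = 3
y_4 = 0.5
z_4 = 3
d_4 = 5
h_4 = 5
x_5 = 11.5
y_5 = 10
z_5 = 1.5
w_5 = 4.5
d_5 = 2.5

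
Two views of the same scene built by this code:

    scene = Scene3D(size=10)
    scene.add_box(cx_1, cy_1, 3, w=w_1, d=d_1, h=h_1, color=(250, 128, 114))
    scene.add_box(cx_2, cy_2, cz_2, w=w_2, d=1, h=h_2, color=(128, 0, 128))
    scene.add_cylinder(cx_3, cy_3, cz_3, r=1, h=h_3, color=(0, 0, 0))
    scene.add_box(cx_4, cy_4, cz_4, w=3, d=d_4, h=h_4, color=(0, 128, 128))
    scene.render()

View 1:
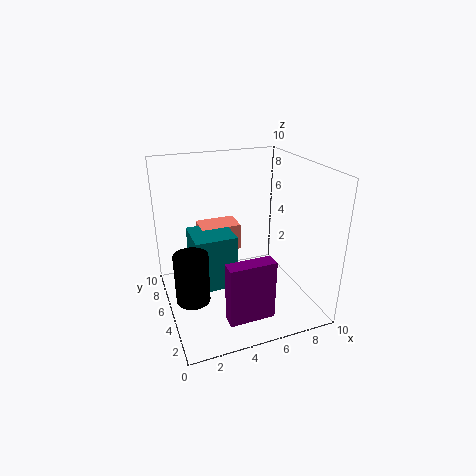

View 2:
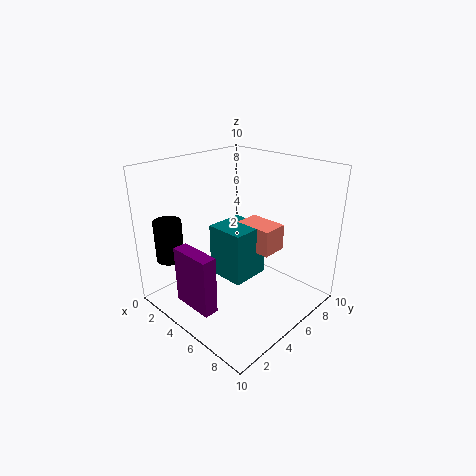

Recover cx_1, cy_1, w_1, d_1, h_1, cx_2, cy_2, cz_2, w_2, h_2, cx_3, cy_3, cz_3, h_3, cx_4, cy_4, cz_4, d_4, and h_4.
cx_1 = 3; cy_1 = 7; w_1 = 3; d_1 = 2; h_1 = 2; cx_2 = 3; cy_2 = 1; cz_2 = 1; w_2 = 3; h_2 = 4; cx_3 = 1; cy_3 = 2; cz_3 = 3; h_3 = 3; cx_4 = 2; cy_4 = 5; cz_4 = 1; d_4 = 3; h_4 = 4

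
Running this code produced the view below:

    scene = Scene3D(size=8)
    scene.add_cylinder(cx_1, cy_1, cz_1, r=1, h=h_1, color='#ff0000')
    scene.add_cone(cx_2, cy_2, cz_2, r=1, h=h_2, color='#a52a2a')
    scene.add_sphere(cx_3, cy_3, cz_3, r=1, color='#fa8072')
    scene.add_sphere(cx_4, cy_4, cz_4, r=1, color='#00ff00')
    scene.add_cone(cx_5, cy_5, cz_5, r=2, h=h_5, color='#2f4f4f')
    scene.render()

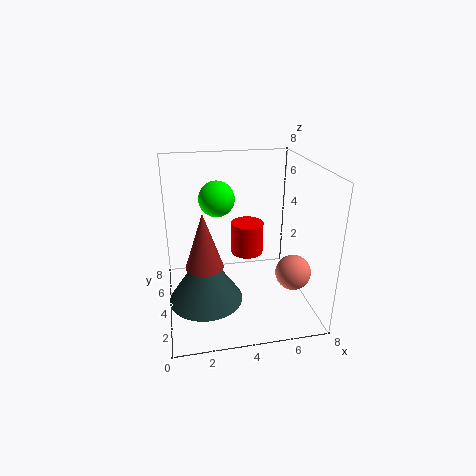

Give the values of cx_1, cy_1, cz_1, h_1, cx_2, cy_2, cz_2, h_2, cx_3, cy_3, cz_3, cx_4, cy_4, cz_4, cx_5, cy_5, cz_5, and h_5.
cx_1 = 5
cy_1 = 6
cz_1 = 2
h_1 = 2
cx_2 = 2
cy_2 = 3
cz_2 = 3
h_2 = 3
cx_3 = 7
cy_3 = 3
cz_3 = 2
cx_4 = 3
cy_4 = 5
cz_4 = 6
cx_5 = 2
cy_5 = 3
cz_5 = 1
h_5 = 3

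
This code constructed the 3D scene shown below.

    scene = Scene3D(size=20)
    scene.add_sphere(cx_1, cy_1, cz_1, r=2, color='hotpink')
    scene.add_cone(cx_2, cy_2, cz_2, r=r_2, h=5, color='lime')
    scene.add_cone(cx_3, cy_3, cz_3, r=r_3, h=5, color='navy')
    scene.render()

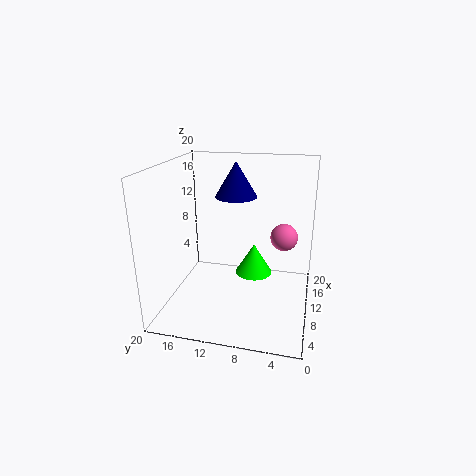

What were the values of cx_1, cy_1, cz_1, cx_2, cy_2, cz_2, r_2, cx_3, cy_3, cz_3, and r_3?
cx_1 = 14
cy_1 = 4
cz_1 = 9
cx_2 = 17
cy_2 = 9
cz_2 = 1
r_2 = 3
cx_3 = 13
cy_3 = 11
cz_3 = 15
r_3 = 3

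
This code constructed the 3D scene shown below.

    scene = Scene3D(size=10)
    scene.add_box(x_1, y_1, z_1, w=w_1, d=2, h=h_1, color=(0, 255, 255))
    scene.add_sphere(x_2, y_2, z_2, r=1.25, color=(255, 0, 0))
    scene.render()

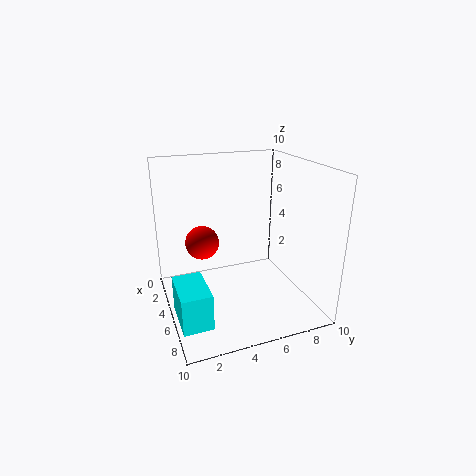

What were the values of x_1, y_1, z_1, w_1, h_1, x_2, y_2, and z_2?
x_1 = 4.75; y_1 = 0.25; z_1 = 0.25; w_1 = 3.25; h_1 = 2.5; x_2 = 2.75; y_2 = 3; z_2 = 4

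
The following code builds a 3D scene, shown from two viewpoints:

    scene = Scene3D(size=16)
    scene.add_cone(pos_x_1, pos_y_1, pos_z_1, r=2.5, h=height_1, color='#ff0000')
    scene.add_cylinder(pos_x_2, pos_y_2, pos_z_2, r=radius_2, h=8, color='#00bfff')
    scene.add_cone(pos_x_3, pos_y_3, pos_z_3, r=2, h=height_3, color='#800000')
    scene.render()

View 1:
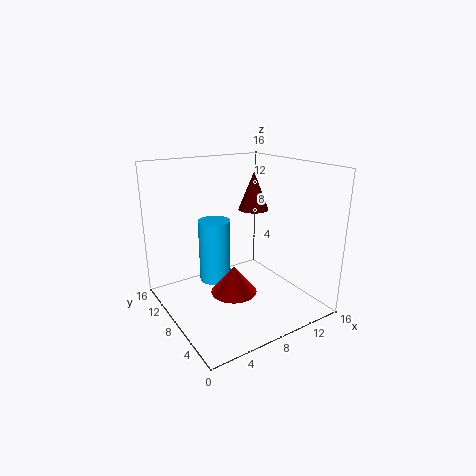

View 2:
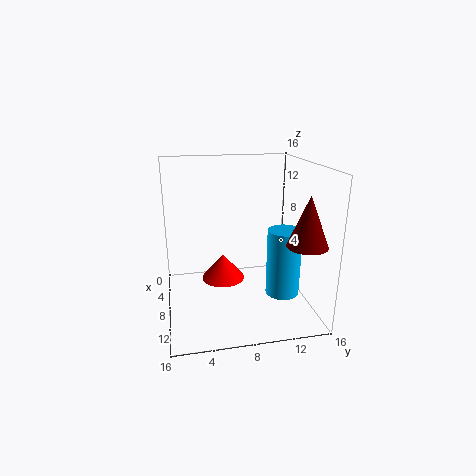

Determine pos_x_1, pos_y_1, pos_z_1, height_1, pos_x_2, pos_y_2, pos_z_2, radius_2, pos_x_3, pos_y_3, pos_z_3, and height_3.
pos_x_1 = 6.5; pos_y_1 = 6.5; pos_z_1 = 2.5; height_1 = 3; pos_x_2 = 8; pos_y_2 = 13.5; pos_z_2 = 0.5; radius_2 = 2; pos_x_3 = 14; pos_y_3 = 13.5; pos_z_3 = 9; height_3 = 5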